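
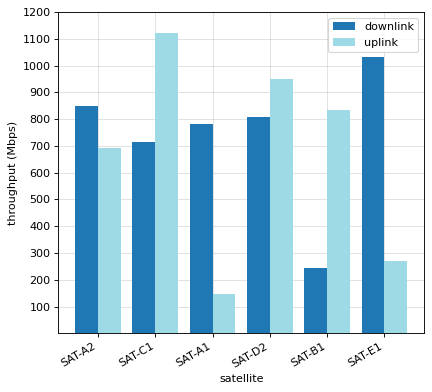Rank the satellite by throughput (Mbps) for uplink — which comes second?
SAT-D2

Top 3 for uplink: SAT-C1 ≈ 1100, SAT-D2 ≈ 900, SAT-B1 ≈ 800.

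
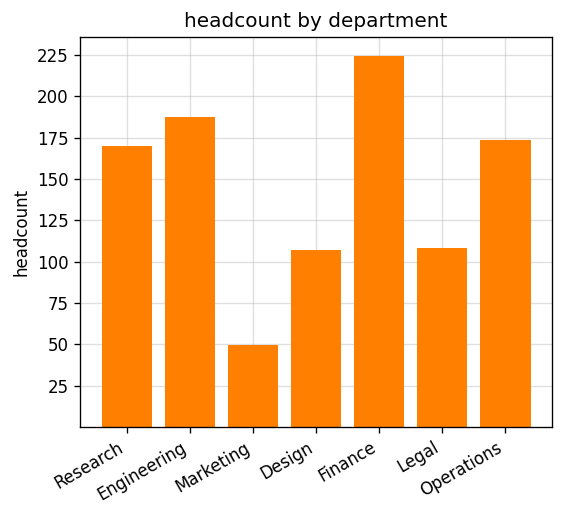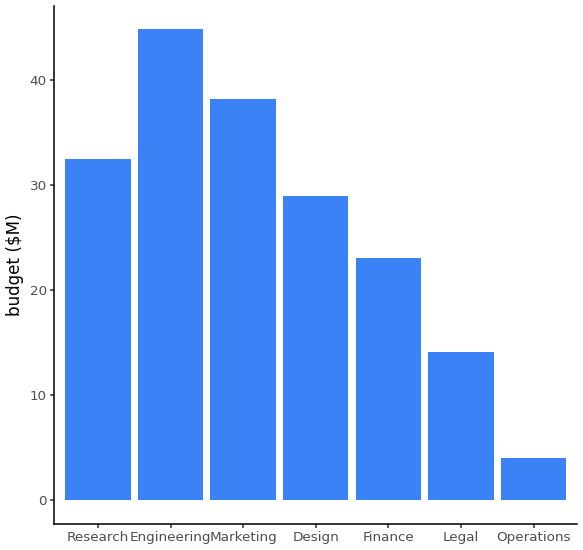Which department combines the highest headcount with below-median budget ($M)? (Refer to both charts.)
Chart 2 median budget ($M) ≈ 30; below-median departments: Finance, Legal, Operations. Among those, Finance has the highest headcount (≈ 225).

Finance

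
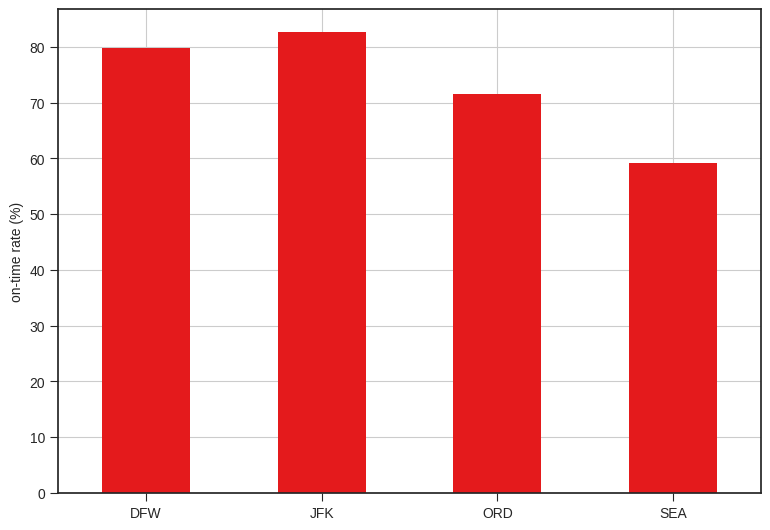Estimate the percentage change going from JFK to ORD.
JFK ≈ 80, ORD ≈ 70; (70 − 80) / 80 ≈ -12.5%.

≈ -12.5%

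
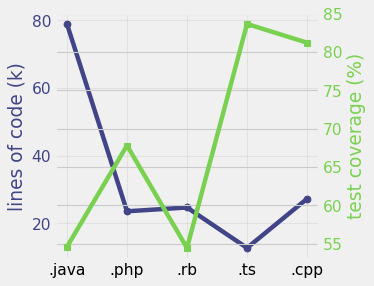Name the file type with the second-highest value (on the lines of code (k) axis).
Top 3 (on the lines of code (k) axis): .java ≈ 80, .cpp ≈ 30, .rb ≈ 20.

.cpp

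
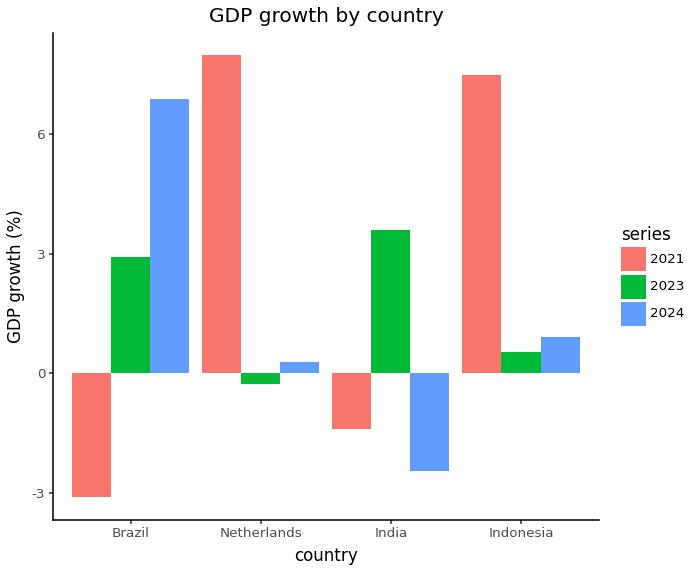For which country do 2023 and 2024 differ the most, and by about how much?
India: 2023 ≈ 4, 2024 ≈ -2 → gap ≈ 6. Next-largest (Brazil) is only ≈ 4.

India, ≈ 6 %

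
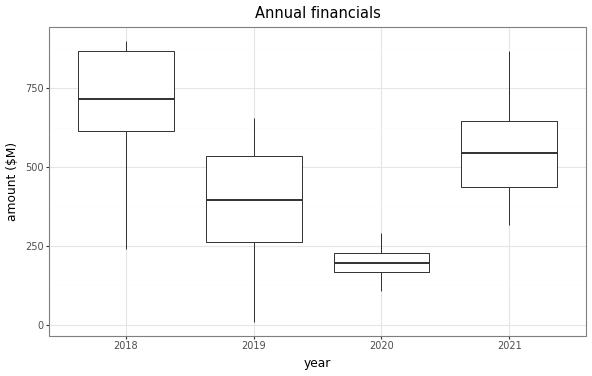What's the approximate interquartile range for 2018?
Q3 ≈ 850, Q1 ≈ 600; IQR ≈ 250.

≈ 250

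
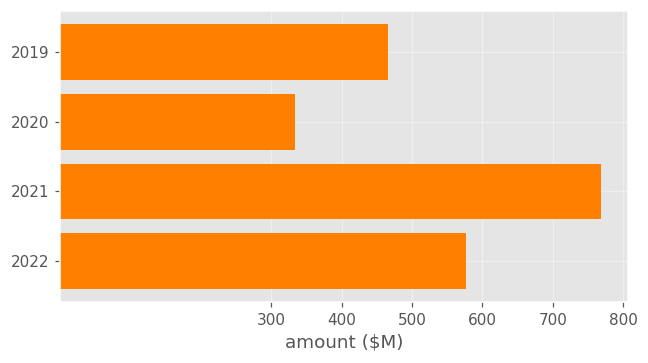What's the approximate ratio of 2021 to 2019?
2021 ≈ 800, 2019 ≈ 500; 800/500 ≈ 1.6.

≈ 1.6×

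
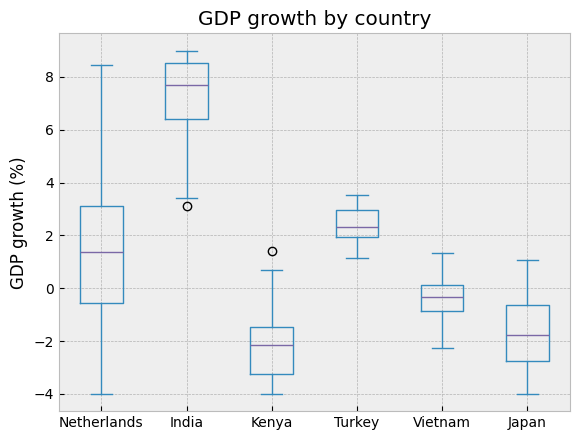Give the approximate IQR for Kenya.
Q3 ≈ -1, Q1 ≈ -3; IQR ≈ 2.

≈ 2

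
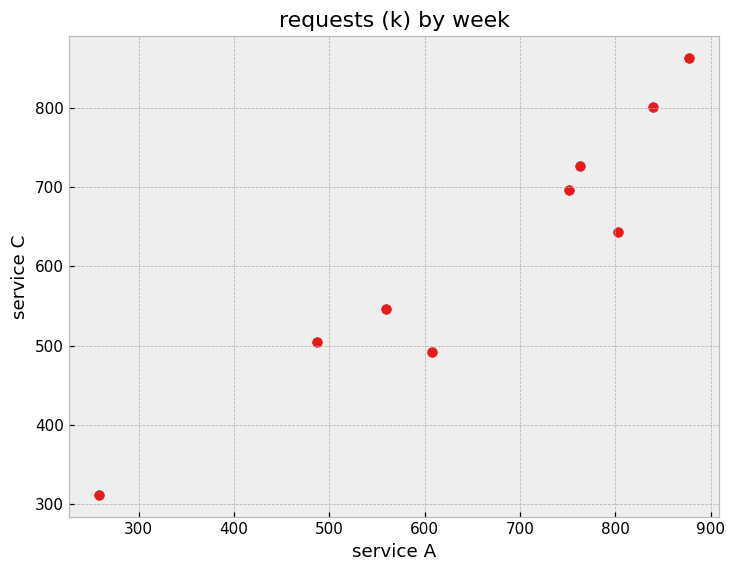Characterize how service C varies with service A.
Points are positively correlated; strong (|r| ≈ 1.0).

positive, strong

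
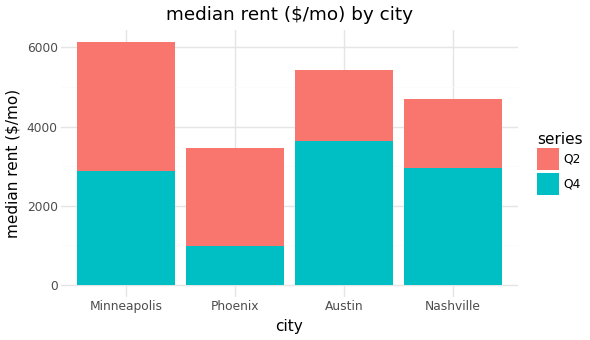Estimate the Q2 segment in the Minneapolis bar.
Q2 top ≈ 6000, bottom ≈ 3000; segment ≈ 3000.

≈ 3000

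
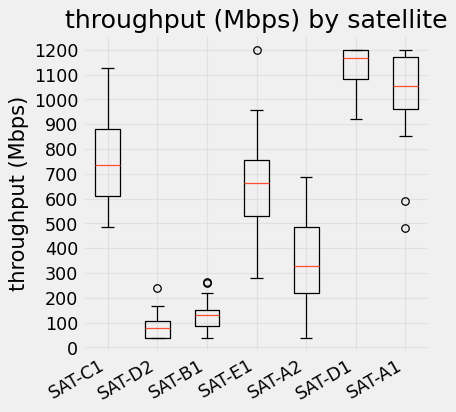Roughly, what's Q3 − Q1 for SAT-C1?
Q3 ≈ 900, Q1 ≈ 600; IQR ≈ 300.

≈ 300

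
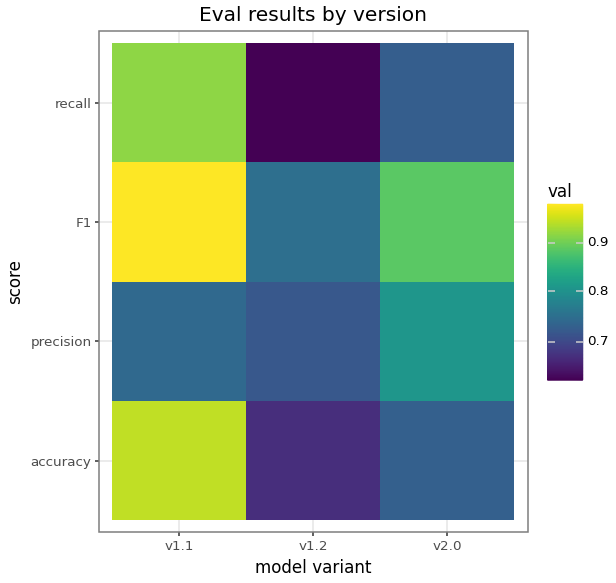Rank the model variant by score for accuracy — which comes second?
v2.0

Top 3 for accuracy: v1.1 ≈ 0.95, v2.0 ≈ 0.75, v1.2 ≈ 0.65.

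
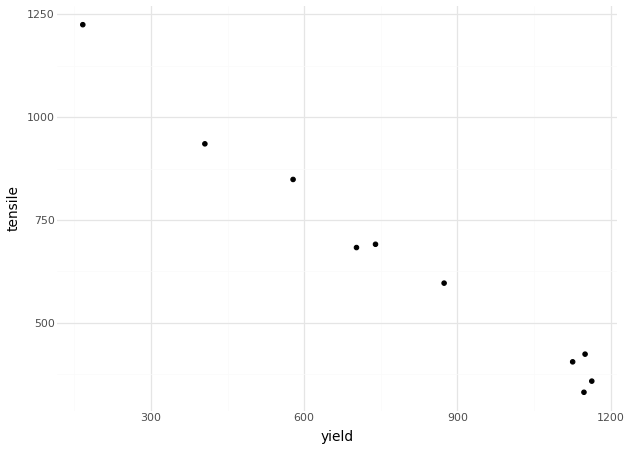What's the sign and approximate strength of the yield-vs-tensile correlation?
Points are negatively correlated; strong (|r| ≈ 1.0).

negative, strong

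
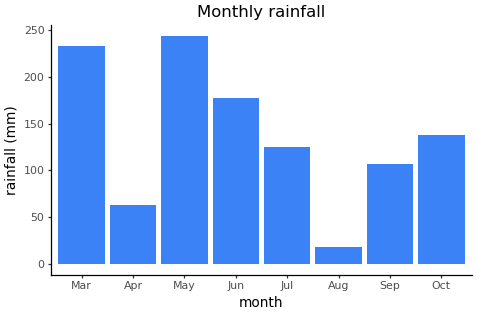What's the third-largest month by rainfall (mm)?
Jun

Top 4: May ≈ 250, Mar ≈ 225, Jun ≈ 175, Oct ≈ 150.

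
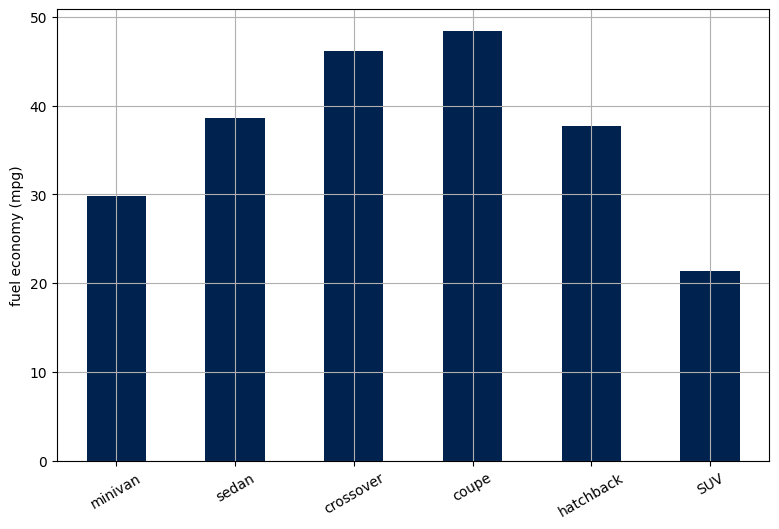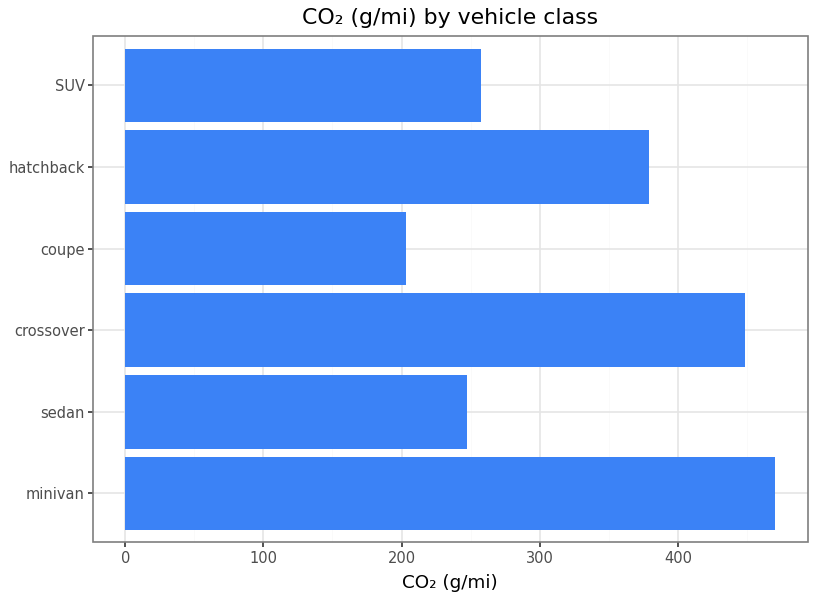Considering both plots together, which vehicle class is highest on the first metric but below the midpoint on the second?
coupe

Chart 2 median CO₂ (g/mi) ≈ 300; below-median vehicle classes: sedan, coupe, SUV. Among those, coupe has the highest fuel economy (mpg) (≈ 50).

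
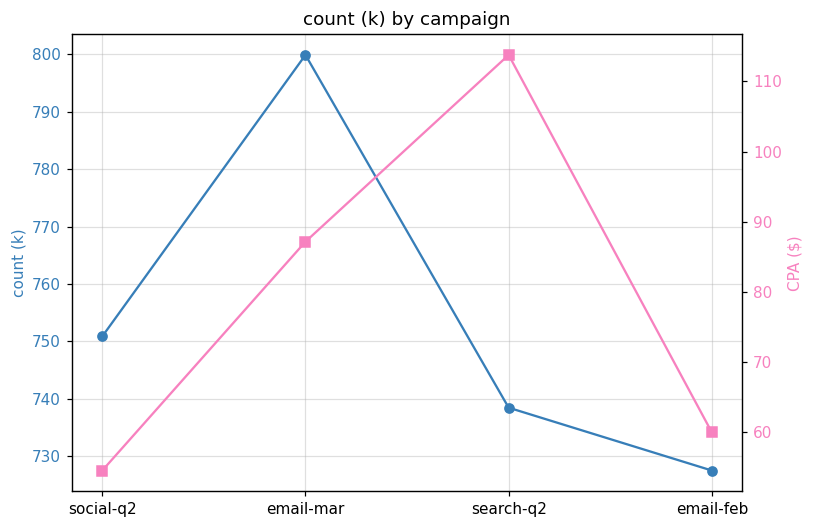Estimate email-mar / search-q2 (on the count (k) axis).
email-mar ≈ 800, search-q2 ≈ 740; 800/740 ≈ 1.08.

≈ 1.08×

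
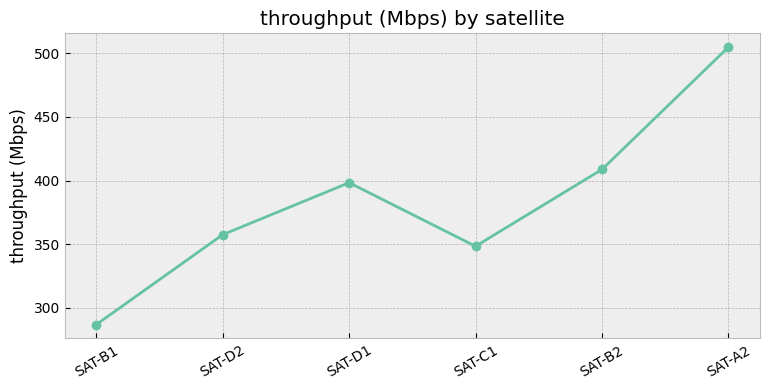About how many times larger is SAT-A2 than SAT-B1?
≈ 1.79×

SAT-A2 ≈ 500, SAT-B1 ≈ 280; 500/280 ≈ 1.79.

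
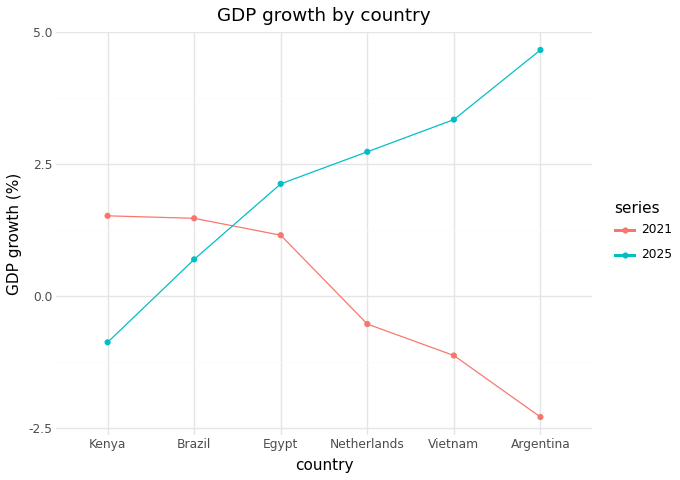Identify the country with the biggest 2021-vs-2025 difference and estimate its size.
Argentina: 2021 ≈ -2, 2025 ≈ 5 → gap ≈ 7. Next-largest (Vietnam) is only ≈ 4.

Argentina, ≈ 7 %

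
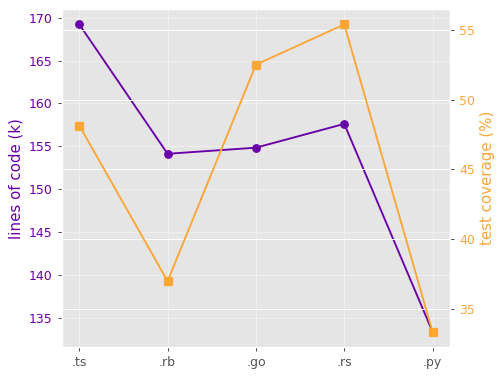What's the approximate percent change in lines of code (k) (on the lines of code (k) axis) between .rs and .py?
.rs ≈ 160, .py ≈ 135; (135 − 160) / 160 ≈ -15.6%.

≈ -15.6%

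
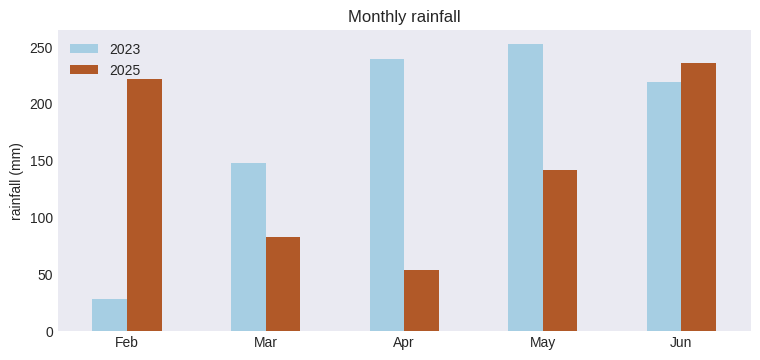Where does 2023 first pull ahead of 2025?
Feb: 2023 ≈ 25 vs 2025 ≈ 225 (not yet); Mar: 2023 ≈ 150 vs 2025 ≈ 75 (first crossover).

Mar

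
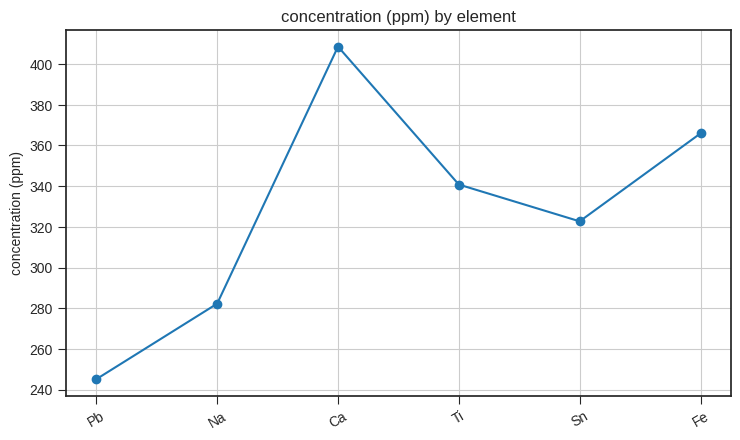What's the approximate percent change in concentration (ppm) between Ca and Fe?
≈ -10%

Ca ≈ 400, Fe ≈ 360; (360 − 400) / 400 ≈ -10%.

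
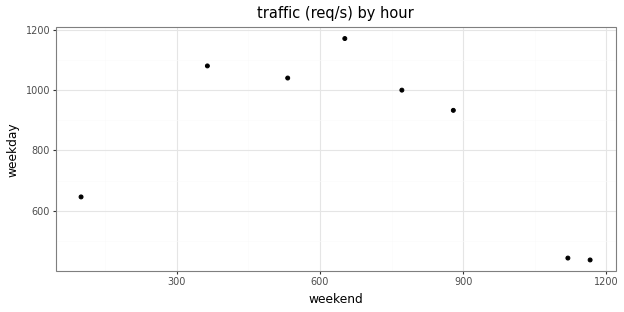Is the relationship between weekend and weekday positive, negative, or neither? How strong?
negative, moderate

Points are negatively correlated; moderate (|r| ≈ 0.5).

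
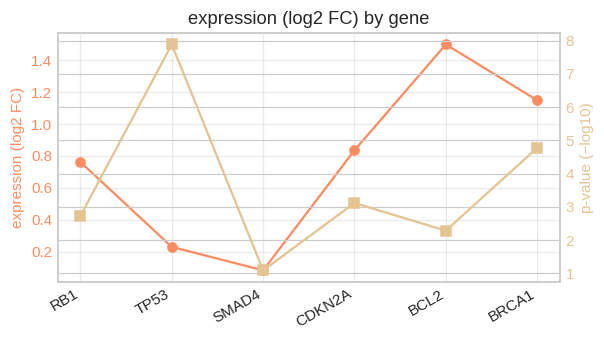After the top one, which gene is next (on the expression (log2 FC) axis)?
BRCA1

Top 3 (on the expression (log2 FC) axis): BCL2 ≈ 1.4, BRCA1 ≈ 1.2, CDKN2A ≈ 0.8.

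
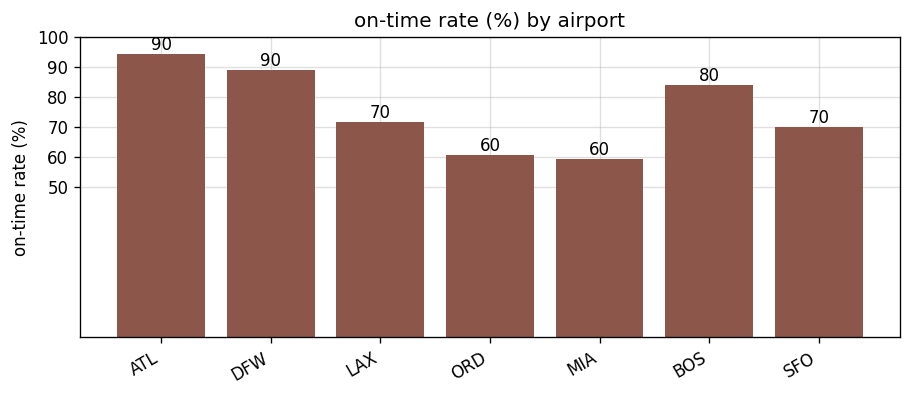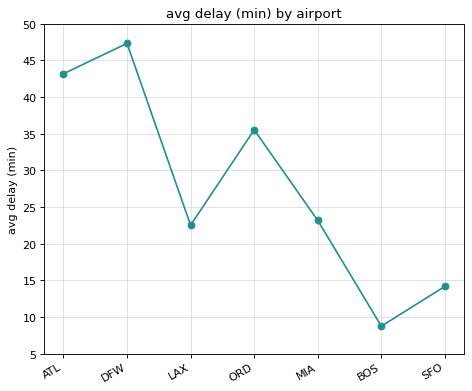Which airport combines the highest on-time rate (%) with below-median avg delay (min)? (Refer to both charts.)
Chart 2 median avg delay (min) ≈ 25; below-median airports: LAX, BOS, SFO. Among those, BOS has the highest on-time rate (%) (≈ 80).

BOS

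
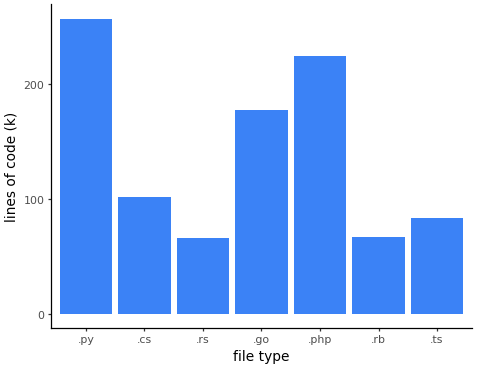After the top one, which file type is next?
Top 3: .py ≈ 250, .php ≈ 225, .go ≈ 175.

.php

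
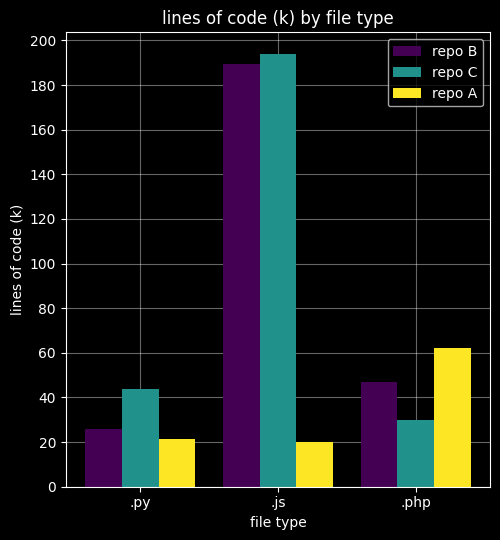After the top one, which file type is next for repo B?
.php

Top 3 for repo B: .js ≈ 180, .php ≈ 40, .py ≈ 20.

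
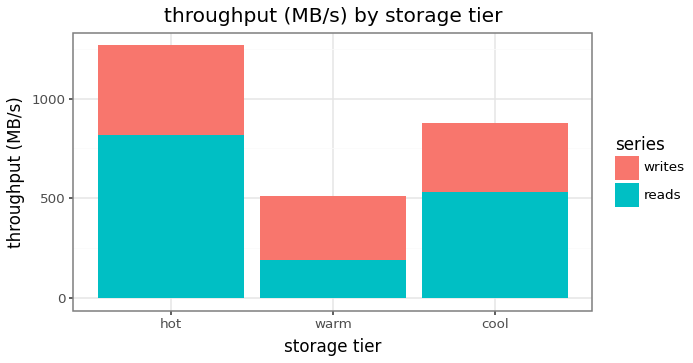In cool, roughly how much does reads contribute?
reads top ≈ 600, bottom ≈ 0; segment ≈ 600.

≈ 600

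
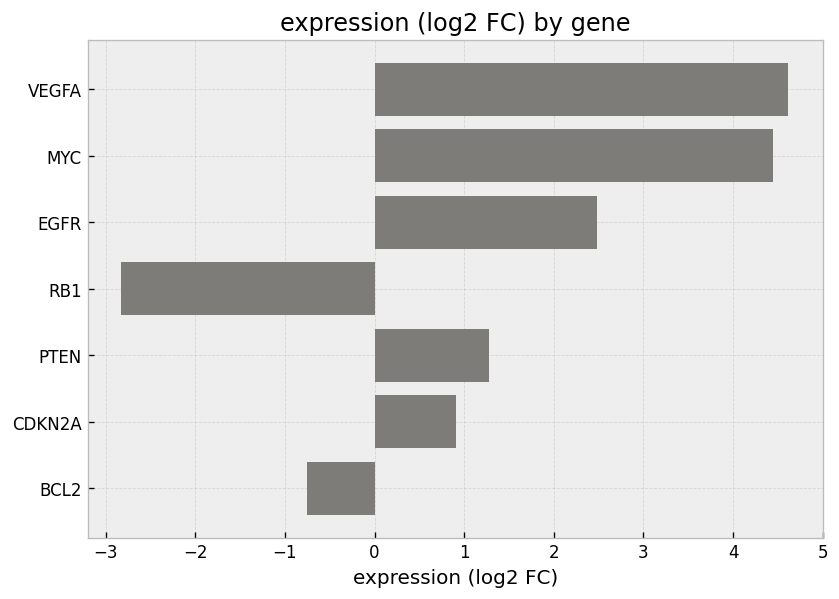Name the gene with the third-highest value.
EGFR

Top 4: VEGFA ≈ 5, MYC ≈ 4, EGFR ≈ 2, PTEN ≈ 1.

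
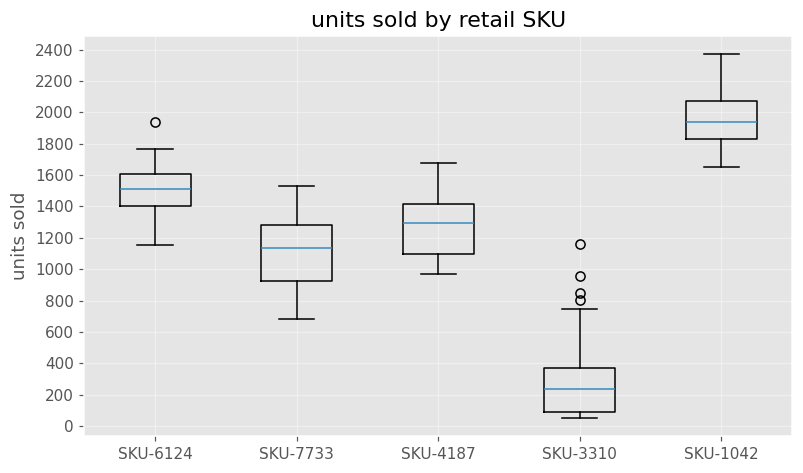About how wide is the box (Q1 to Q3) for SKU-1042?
Q3 ≈ 2000, Q1 ≈ 1800; IQR ≈ 200.

≈ 200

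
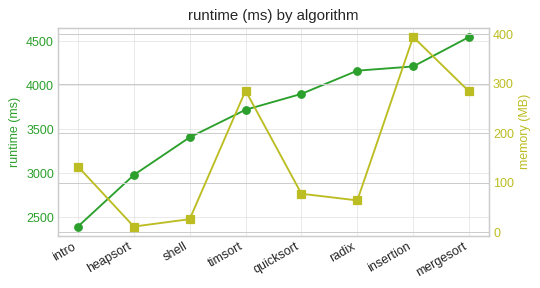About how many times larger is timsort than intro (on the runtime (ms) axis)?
≈ 1.58×

timsort ≈ 3800, intro ≈ 2400; 3800/2400 ≈ 1.58.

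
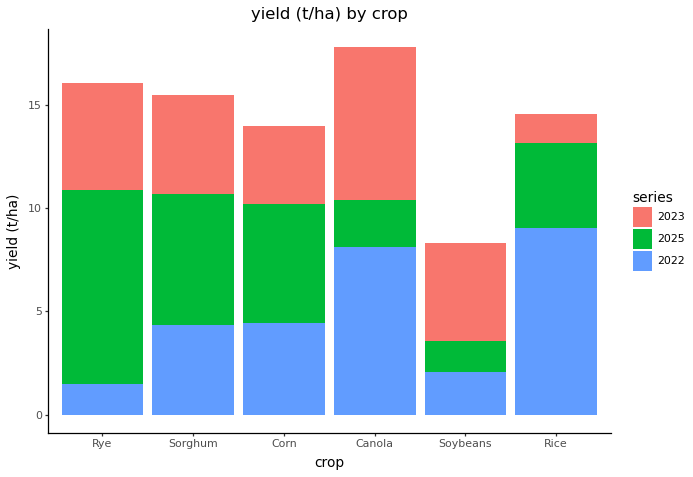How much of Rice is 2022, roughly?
2022 top ≈ 10, bottom ≈ 0; segment ≈ 10.

≈ 10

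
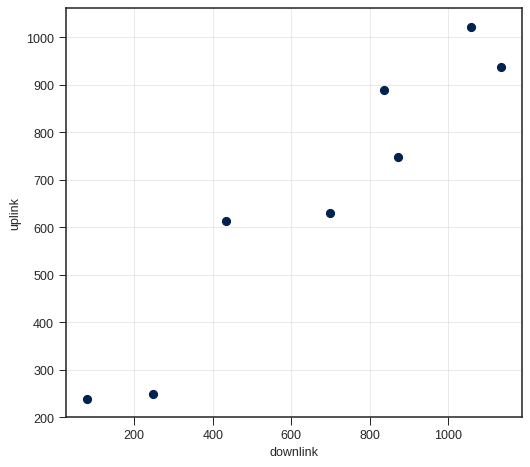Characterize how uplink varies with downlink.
Points are positively correlated; strong (|r| ≈ 1.0).

positive, strong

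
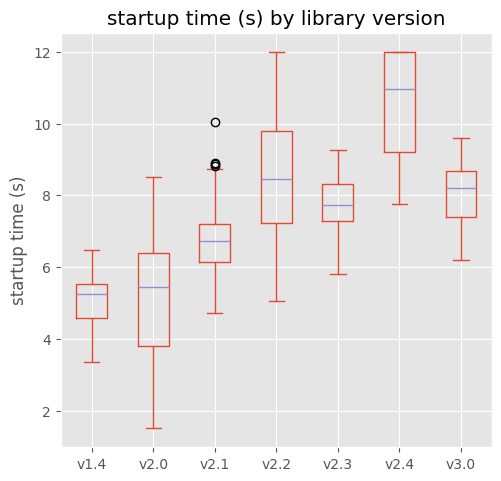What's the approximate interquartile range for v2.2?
Q3 ≈ 10.0, Q1 ≈ 7.0; IQR ≈ 3.0.

≈ 3.0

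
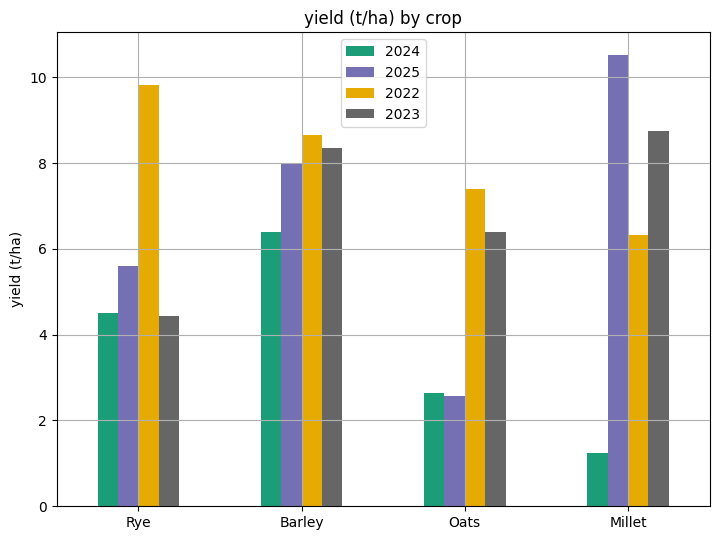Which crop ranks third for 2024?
Oats

Top 4 for 2024: Barley ≈ 6, Rye ≈ 5, Oats ≈ 3, Millet ≈ 1.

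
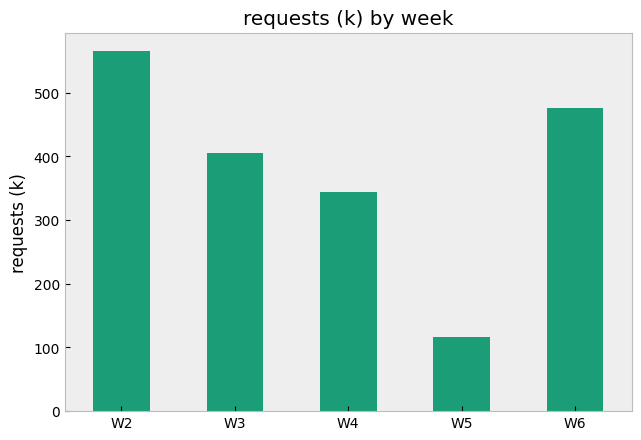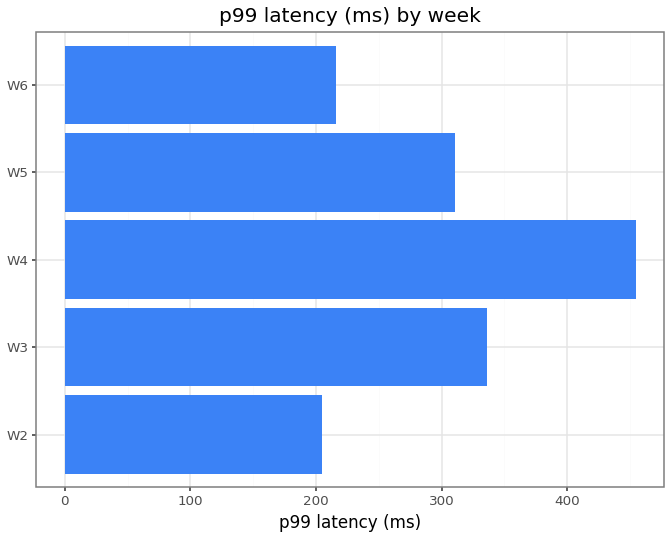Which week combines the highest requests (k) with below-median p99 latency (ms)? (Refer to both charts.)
Chart 2 median p99 latency (ms) ≈ 300; below-median weeks: W2, W6. Among those, W2 has the highest requests (k) (≈ 600).

W2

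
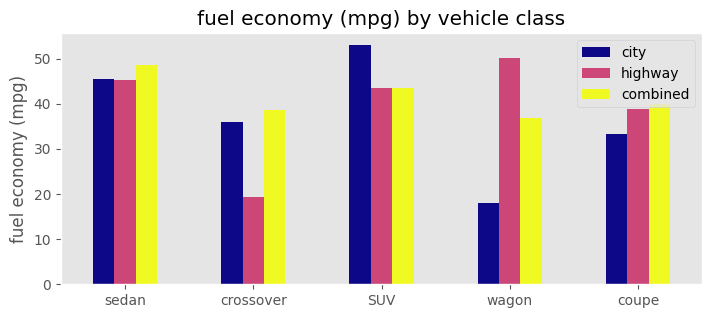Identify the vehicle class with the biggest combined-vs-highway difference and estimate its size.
crossover: combined ≈ 40, highway ≈ 20 → gap ≈ 20. Next-largest (wagon) is only ≈ 15.

crossover, ≈ 20 mpg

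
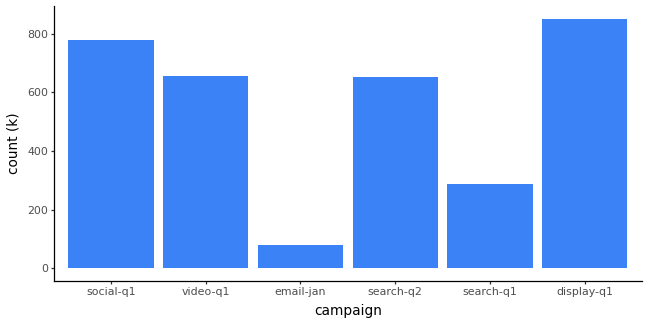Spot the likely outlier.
email-jan ≈ 100; the rest sit between ≈ 300 and ≈ 800.

email-jan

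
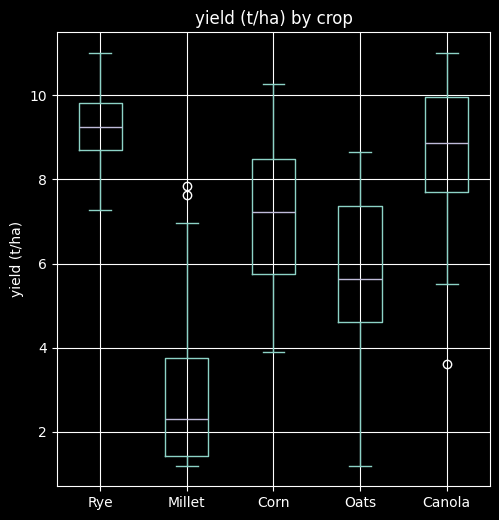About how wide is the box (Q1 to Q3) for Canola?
Q3 ≈ 10.0, Q1 ≈ 7.5; IQR ≈ 2.5.

≈ 2.5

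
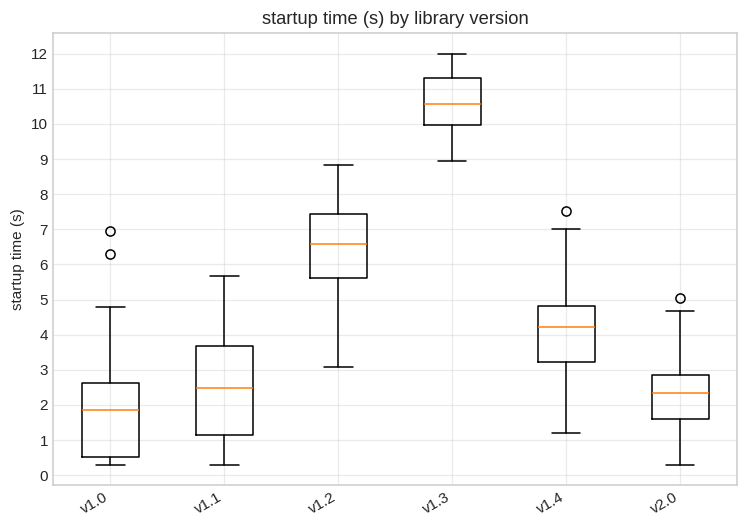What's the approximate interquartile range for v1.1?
≈ 3

Q3 ≈ 4, Q1 ≈ 1; IQR ≈ 3.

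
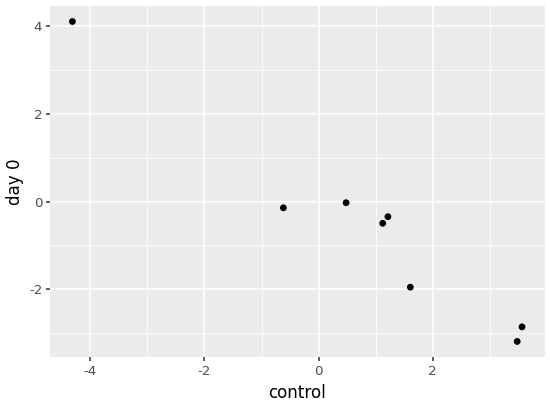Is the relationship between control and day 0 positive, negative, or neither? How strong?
negative, strong

Points are negatively correlated; strong (|r| ≈ 1.0).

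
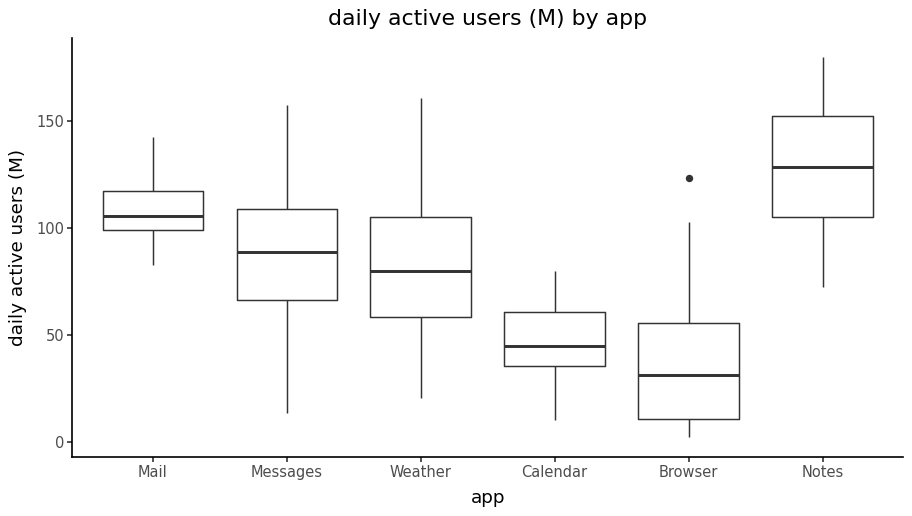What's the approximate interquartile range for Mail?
≈ 20

Q3 ≈ 120, Q1 ≈ 100; IQR ≈ 20.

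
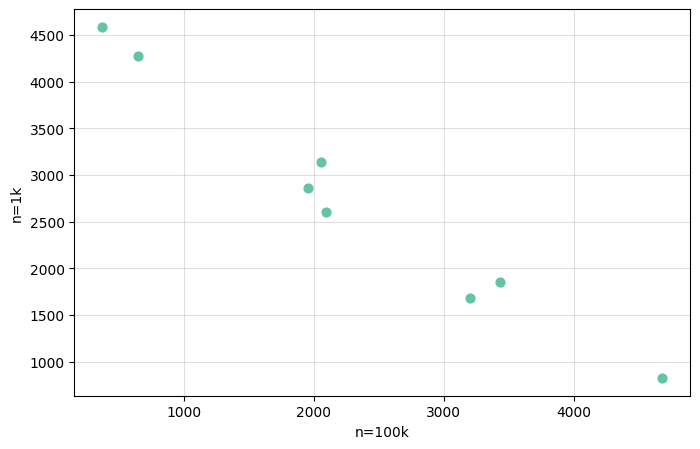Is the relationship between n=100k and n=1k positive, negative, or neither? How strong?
negative, strong

Points are negatively correlated; strong (|r| ≈ 1.0).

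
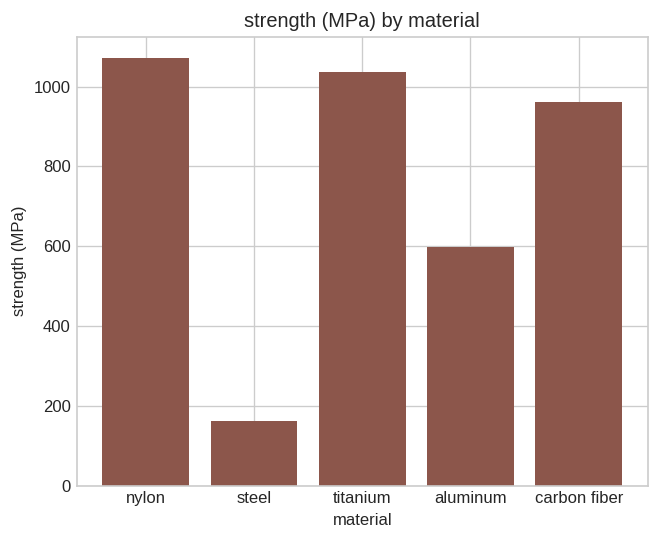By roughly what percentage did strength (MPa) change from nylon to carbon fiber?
≈ -9.1%

nylon ≈ 1100, carbon fiber ≈ 1000; (1000 − 1100) / 1100 ≈ -9.1%.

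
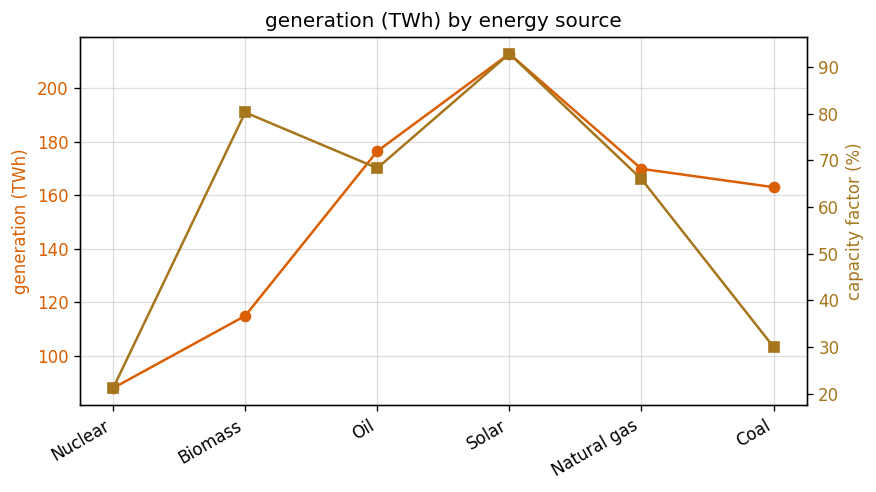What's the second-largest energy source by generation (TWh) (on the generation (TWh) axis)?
Top 3 (on the generation (TWh) axis): Solar ≈ 220, Oil ≈ 180, Natural gas ≈ 160.

Oil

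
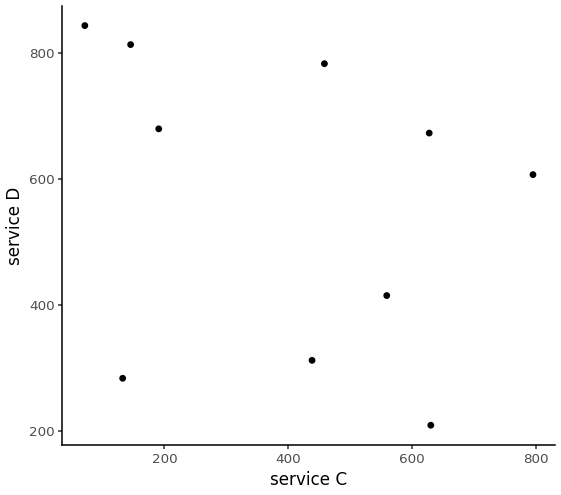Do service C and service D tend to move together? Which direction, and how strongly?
negative, weak

Points are negatively correlated; weak (|r| ≈ 0.3).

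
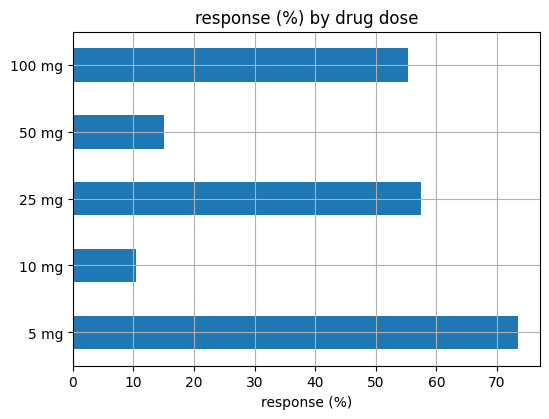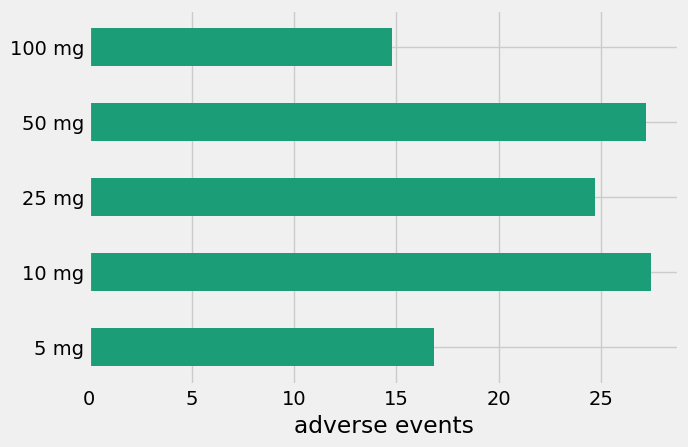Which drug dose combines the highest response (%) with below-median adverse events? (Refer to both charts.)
Chart 2 median adverse events ≈ 25; below-median drug doses: 5 mg, 100 mg. Among those, 5 mg has the highest response (%) (≈ 70).

5 mg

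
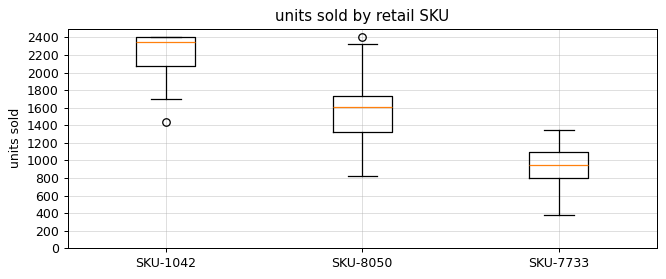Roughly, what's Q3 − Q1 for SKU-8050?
≈ 400

Q3 ≈ 1800, Q1 ≈ 1400; IQR ≈ 400.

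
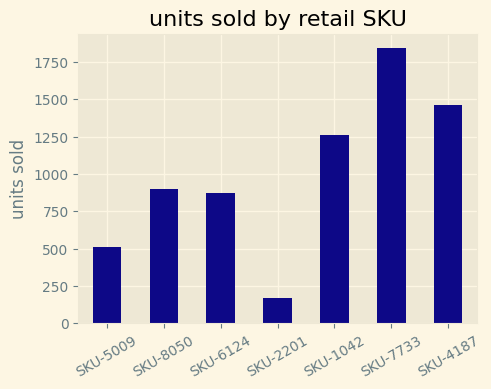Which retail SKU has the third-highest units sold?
Top 4: SKU-7733 ≈ 1800, SKU-4187 ≈ 1400, SKU-1042 ≈ 1200, SKU-8050 ≈ 1000.

SKU-1042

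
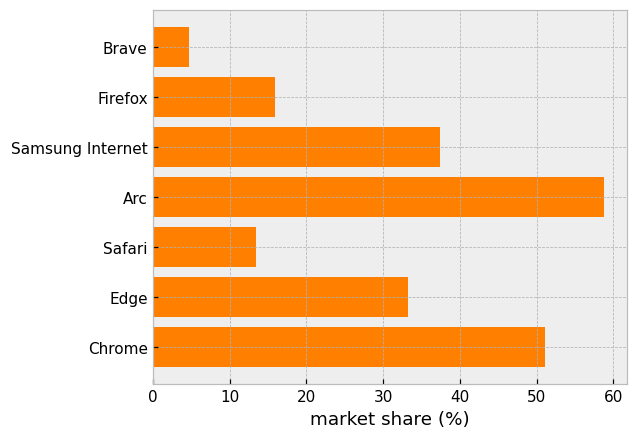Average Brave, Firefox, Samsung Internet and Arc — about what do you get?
≈ 29

(5 + 15 + 35 + 60) / 4 ≈ 29.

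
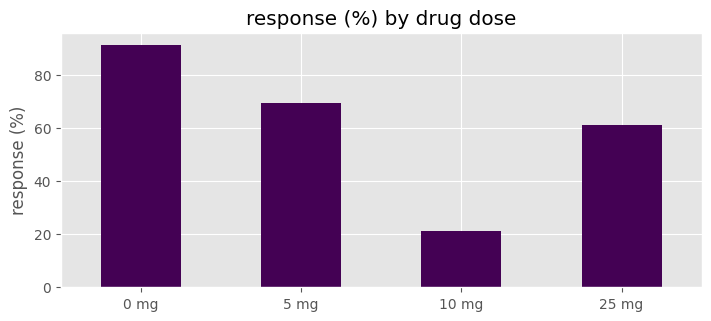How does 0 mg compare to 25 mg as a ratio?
0 mg ≈ 90, 25 mg ≈ 60; 90/60 ≈ 1.5.

≈ 1.5×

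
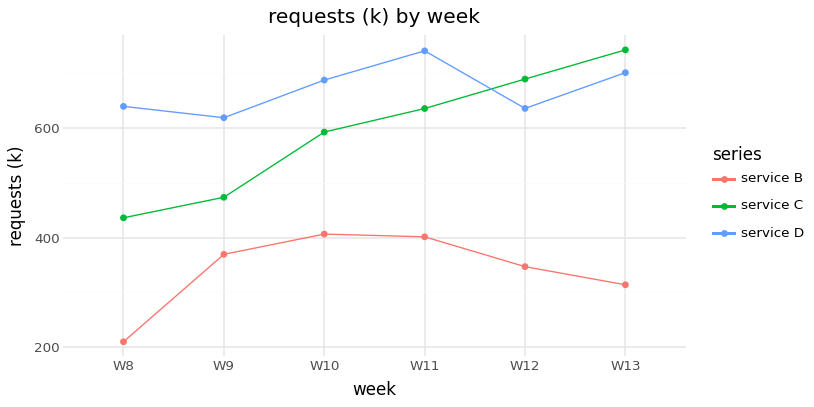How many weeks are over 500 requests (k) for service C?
4

Above 500: W10, W11, W12, W13.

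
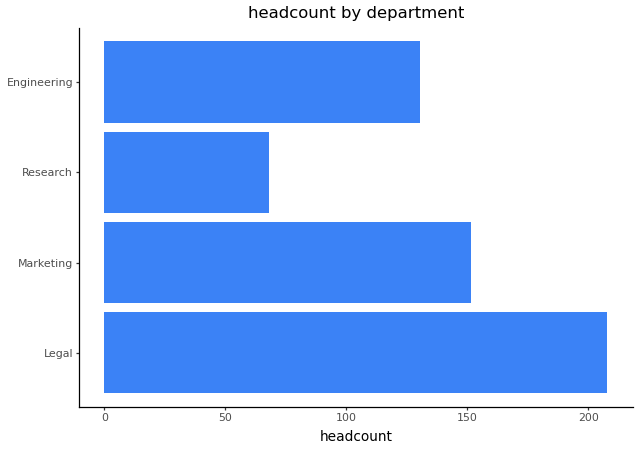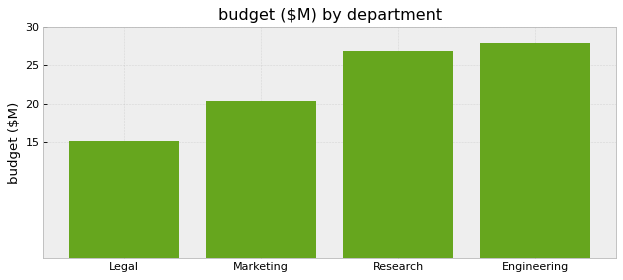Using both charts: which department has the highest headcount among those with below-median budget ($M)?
Chart 2 median budget ($M) ≈ 25; below-median departments: Legal, Marketing. Among those, Legal has the highest headcount (≈ 200).

Legal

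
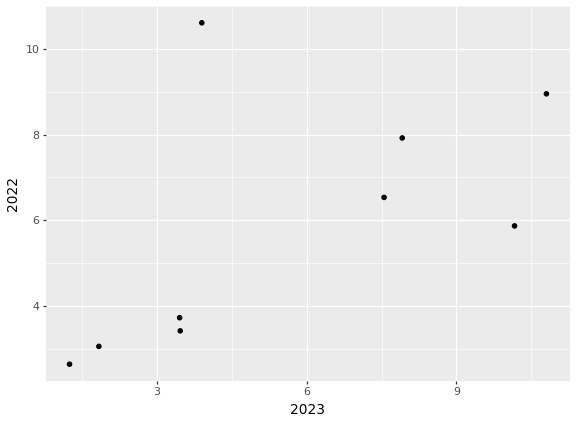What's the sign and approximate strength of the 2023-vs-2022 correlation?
positive, moderate

Points are positively correlated; moderate (|r| ≈ 0.6).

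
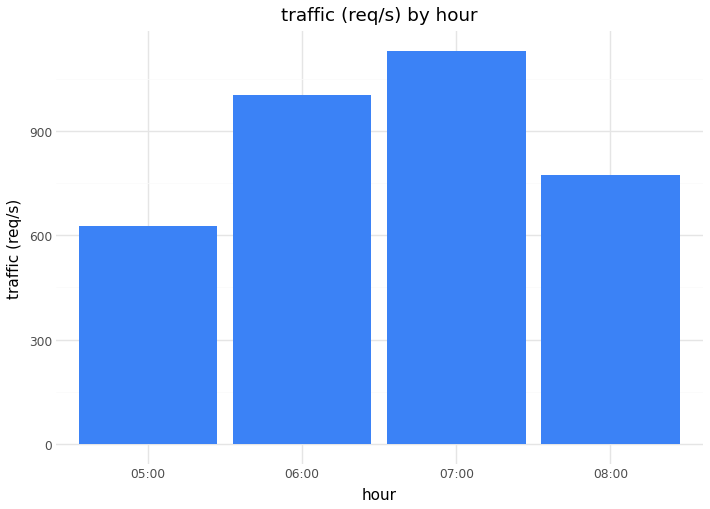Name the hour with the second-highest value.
Top 3: 07:00 ≈ 1100, 06:00 ≈ 1000, 08:00 ≈ 800.

06:00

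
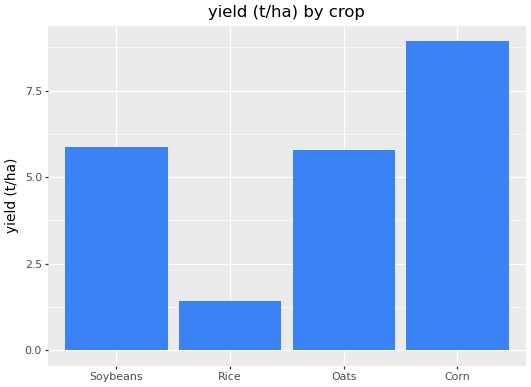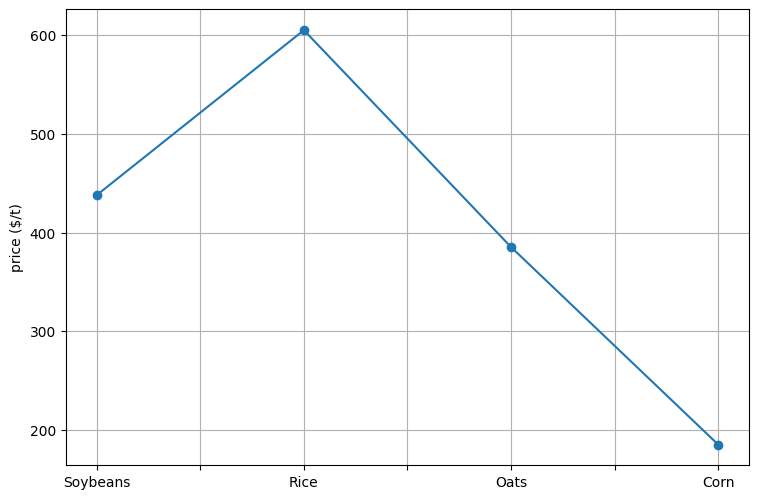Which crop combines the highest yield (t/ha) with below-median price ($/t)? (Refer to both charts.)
Corn

Chart 2 median price ($/t) ≈ 400; below-median crops: Oats, Corn. Among those, Corn has the highest yield (t/ha) (≈ 9).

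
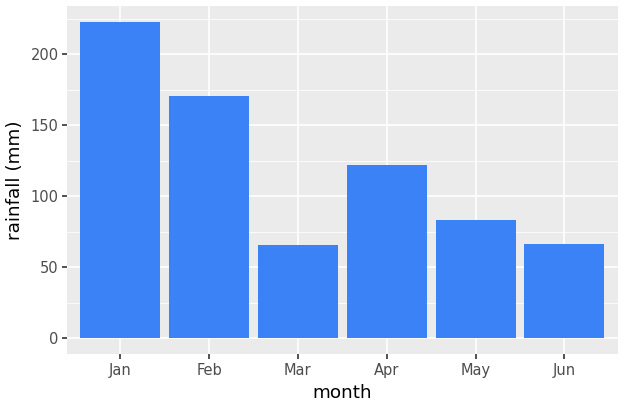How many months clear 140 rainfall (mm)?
2

Above 140: Jan, Feb.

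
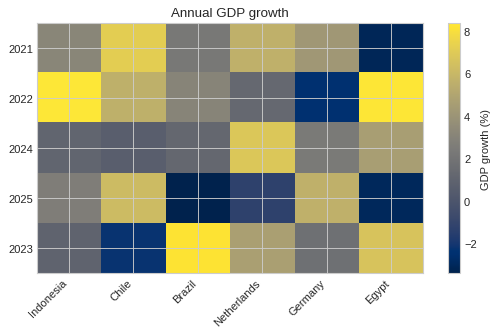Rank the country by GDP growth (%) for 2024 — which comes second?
Top 3 for 2024: Netherlands ≈ 7, Egypt ≈ 5, Germany ≈ 2.

Egypt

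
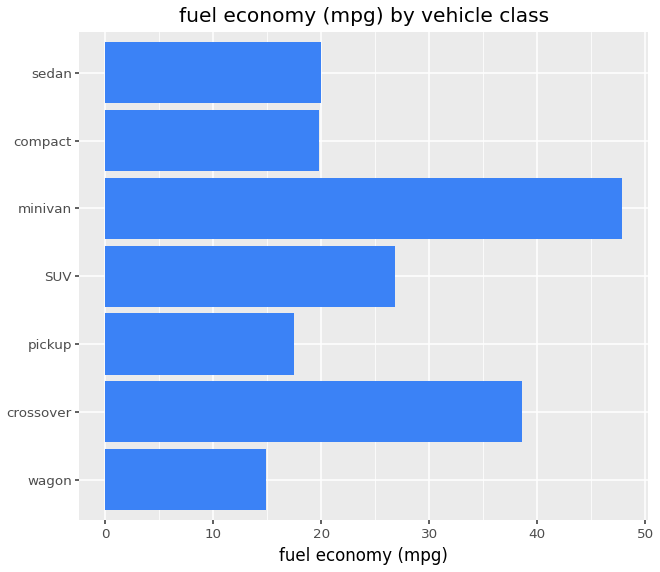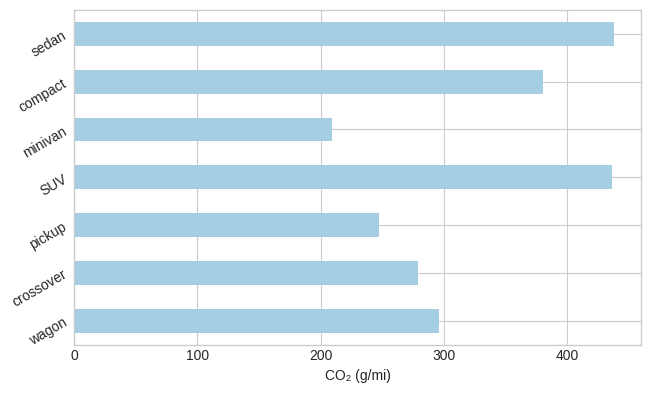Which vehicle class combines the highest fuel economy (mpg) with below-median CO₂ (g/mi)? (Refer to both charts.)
Chart 2 median CO₂ (g/mi) ≈ 300; below-median vehicle classes: crossover, pickup, minivan. Among those, minivan has the highest fuel economy (mpg) (≈ 50).

minivan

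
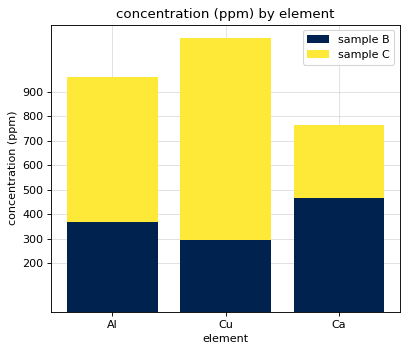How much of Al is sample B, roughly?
sample B top ≈ 400, bottom ≈ 0; segment ≈ 400.

≈ 400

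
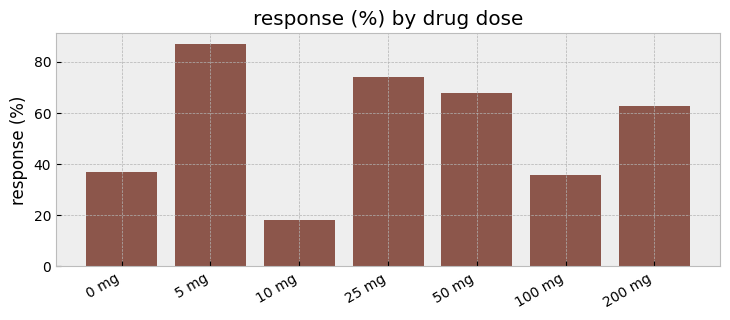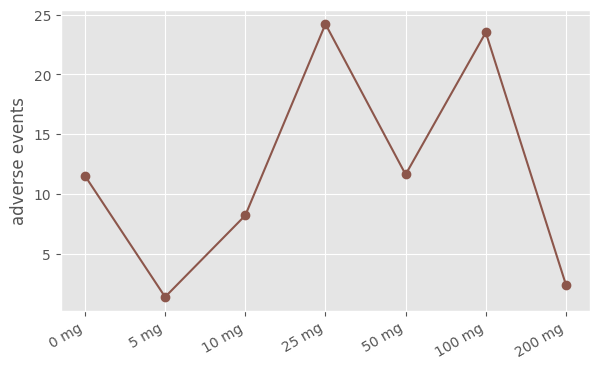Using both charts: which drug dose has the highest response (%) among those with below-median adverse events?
5 mg

Chart 2 median adverse events ≈ 10; below-median drug doses: 5 mg, 10 mg, 200 mg. Among those, 5 mg has the highest response (%) (≈ 90).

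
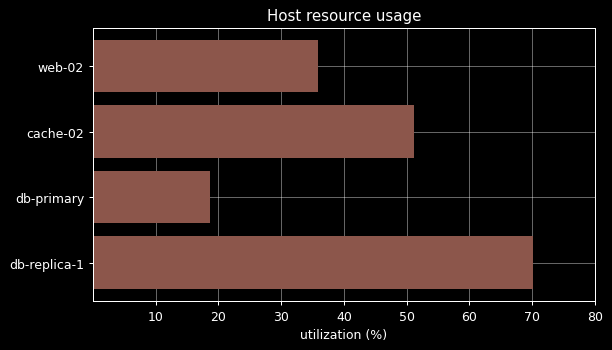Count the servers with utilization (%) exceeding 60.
Above 60: db-replica-1.

1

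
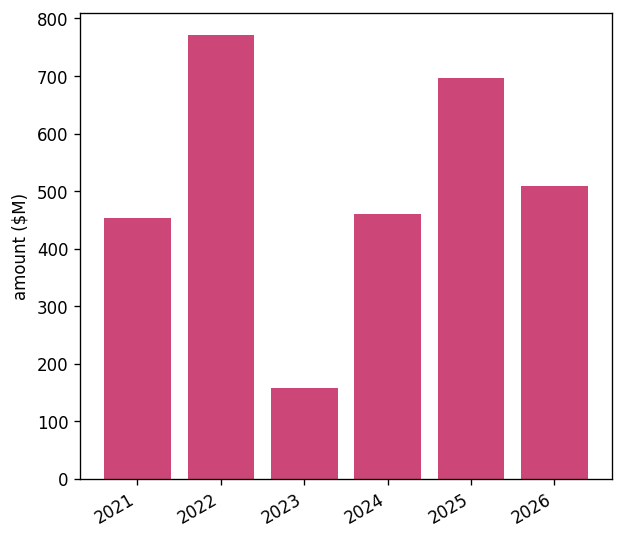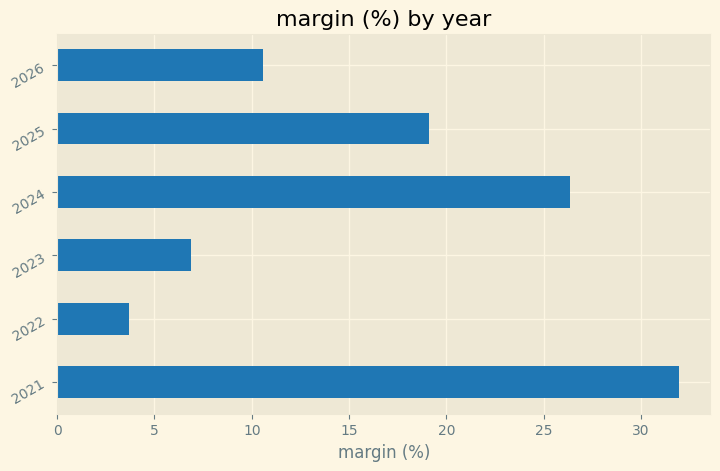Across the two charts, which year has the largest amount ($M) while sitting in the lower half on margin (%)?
2022

Chart 2 median margin (%) ≈ 15; below-median years: 2022, 2023, 2026. Among those, 2022 has the highest amount ($M) (≈ 800).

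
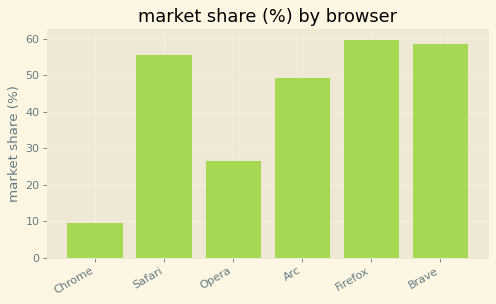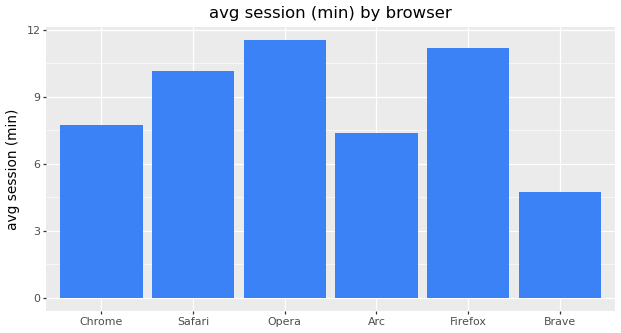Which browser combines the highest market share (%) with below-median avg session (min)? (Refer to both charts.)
Chart 2 median avg session (min) ≈ 8; below-median browsers: Chrome, Arc, Brave. Among those, Brave has the highest market share (%) (≈ 60).

Brave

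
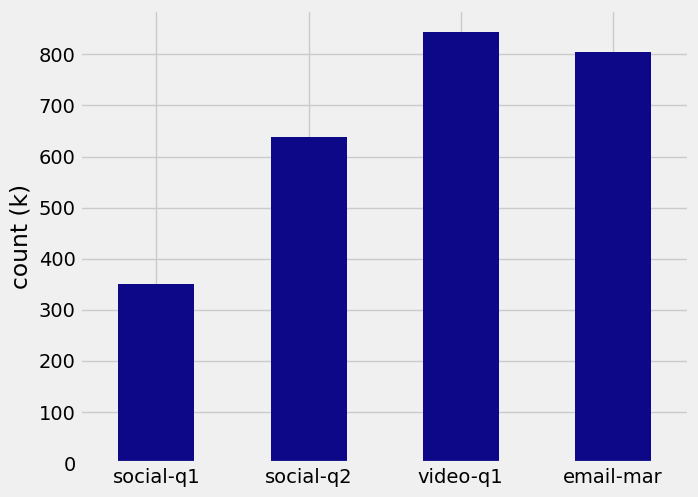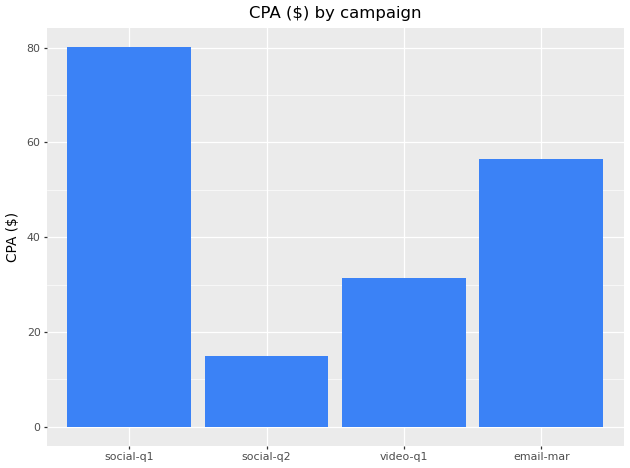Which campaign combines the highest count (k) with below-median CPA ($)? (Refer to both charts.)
video-q1

Chart 2 median CPA ($) ≈ 40; below-median campaigns: social-q2, video-q1. Among those, video-q1 has the highest count (k) (≈ 800).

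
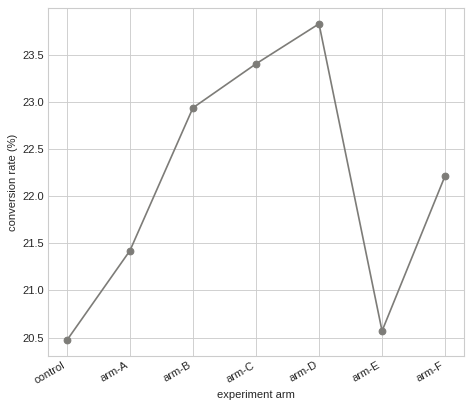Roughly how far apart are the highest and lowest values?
≈ 3.5

Max arm-D ≈ 24.0, min control ≈ 20.5; range ≈ 3.5.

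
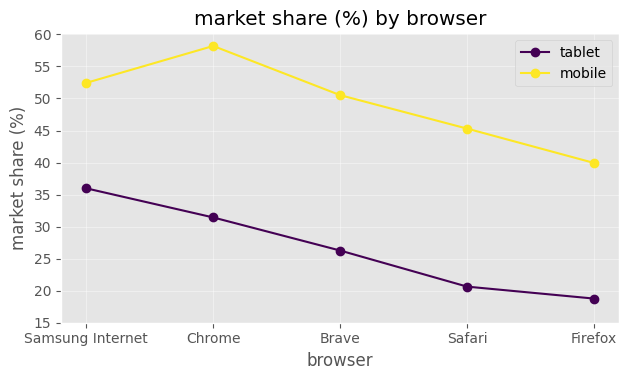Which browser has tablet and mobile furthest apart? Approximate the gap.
Chrome: tablet ≈ 30, mobile ≈ 60 → gap ≈ 30. Next-largest (Safari) is only ≈ 25.

Chrome, ≈ 30 %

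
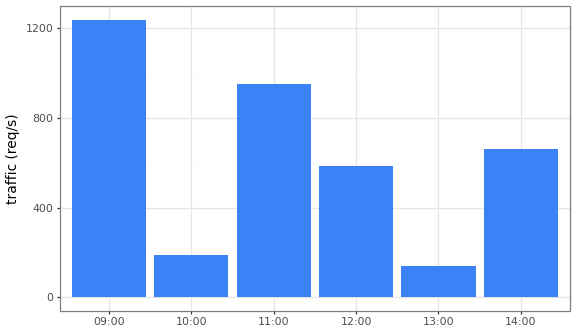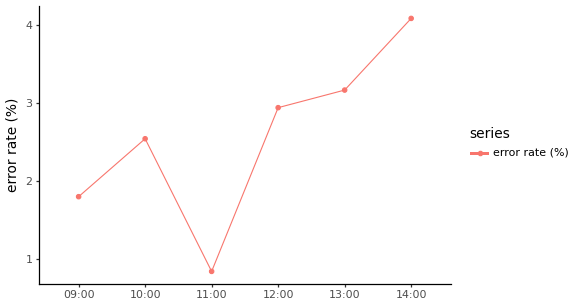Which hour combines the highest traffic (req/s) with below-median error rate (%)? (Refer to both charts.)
Chart 2 median error rate (%) ≈ 2.5; below-median hours: 09:00, 10:00, 11:00. Among those, 09:00 has the highest traffic (req/s) (≈ 1200).

09:00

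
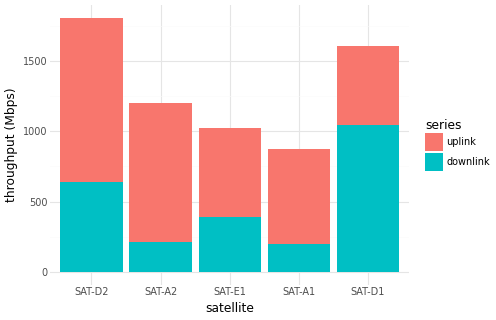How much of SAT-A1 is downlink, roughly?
downlink top ≈ 200, bottom ≈ 0; segment ≈ 200.

≈ 200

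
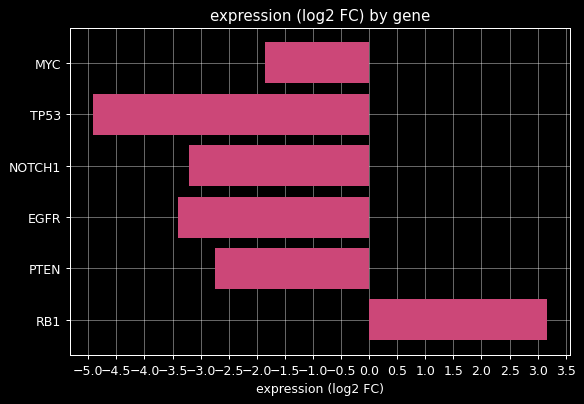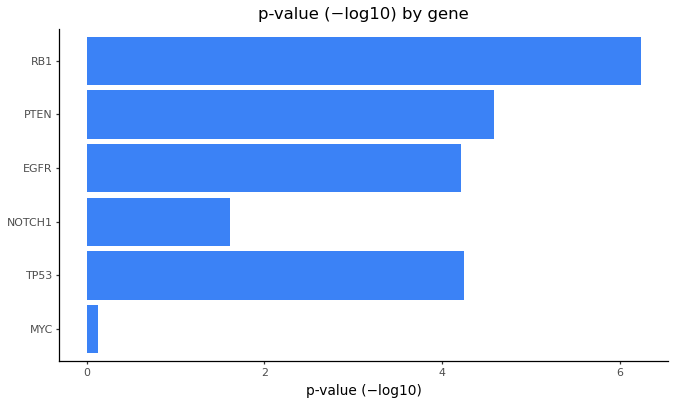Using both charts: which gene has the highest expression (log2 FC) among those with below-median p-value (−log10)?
Chart 2 median p-value (−log10) ≈ 4; below-median genes: MYC, NOTCH1, EGFR. Among those, MYC has the highest expression (log2 FC) (≈ -2).

MYC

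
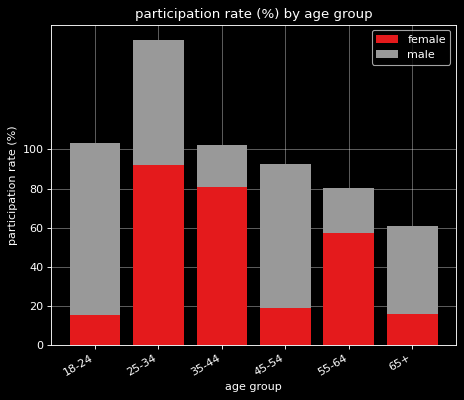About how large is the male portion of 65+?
≈ 40

male top ≈ 60, bottom ≈ 20; segment ≈ 40.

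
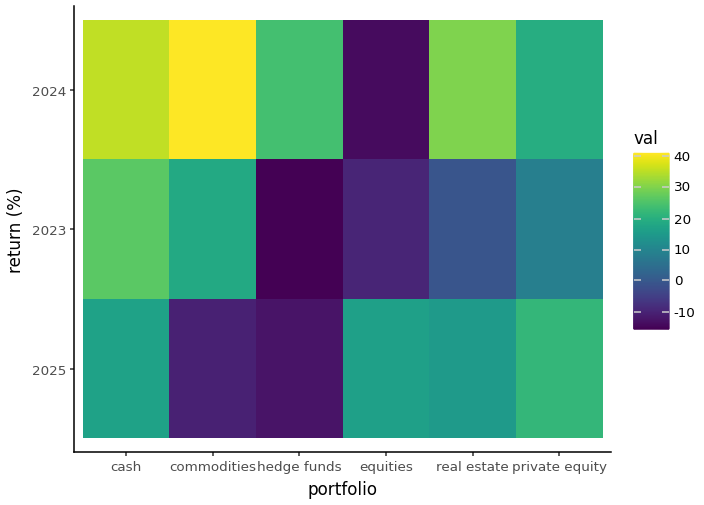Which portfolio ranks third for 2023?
private equity

Top 4 for 2023: cash ≈ 25, commodities ≈ 20, private equity ≈ 10, real estate ≈ 0.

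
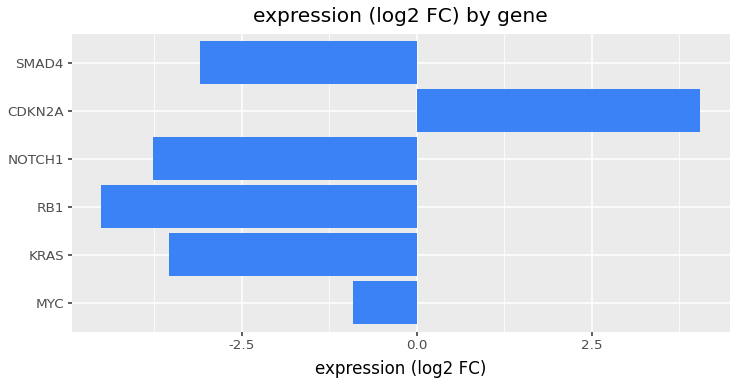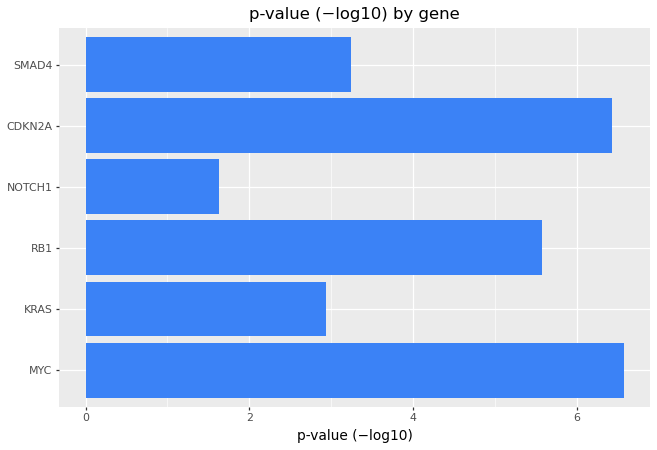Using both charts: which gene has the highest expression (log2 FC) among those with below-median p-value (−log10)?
Chart 2 median p-value (−log10) ≈ 4; below-median genes: KRAS, NOTCH1, SMAD4. Among those, SMAD4 has the highest expression (log2 FC) (≈ -3).

SMAD4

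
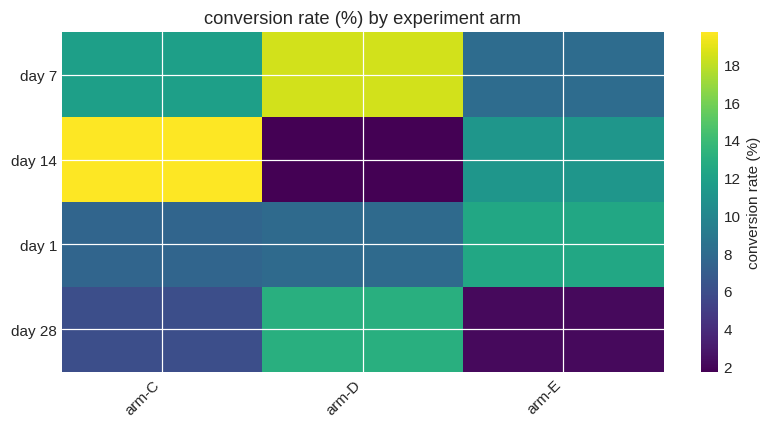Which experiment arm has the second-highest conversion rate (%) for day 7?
Top 3 for day 7: arm-D ≈ 18, arm-C ≈ 12, arm-E ≈ 8.

arm-C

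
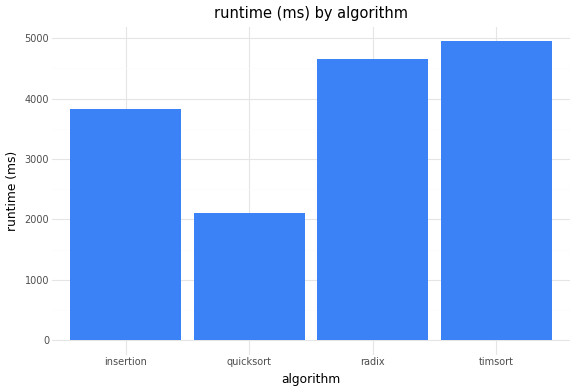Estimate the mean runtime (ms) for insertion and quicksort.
≈ 3000

(4000 + 2000) / 2 ≈ 3000.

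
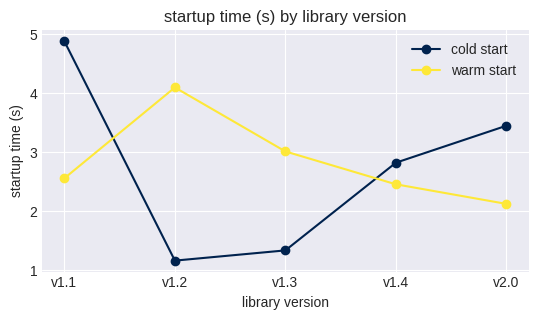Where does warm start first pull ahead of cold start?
v1.1: warm start ≈ 2.5 vs cold start ≈ 5.0 (not yet); v1.2: warm start ≈ 4.0 vs cold start ≈ 1.0 (first crossover).

v1.2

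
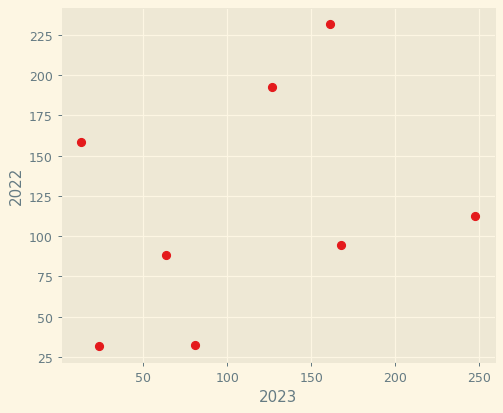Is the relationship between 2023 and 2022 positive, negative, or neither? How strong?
positive, weak

Points are positively correlated; weak (|r| ≈ 0.3).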